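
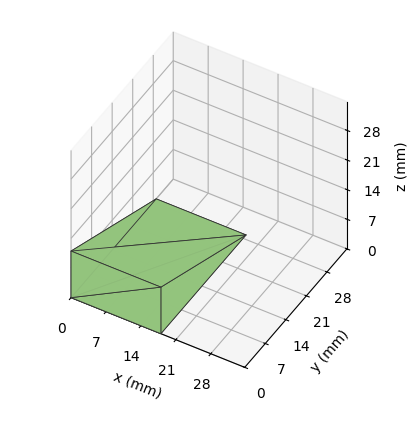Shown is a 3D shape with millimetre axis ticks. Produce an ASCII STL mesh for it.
Reading the render: the shape is a wedge (ramp): 18 × 29 mm base, rising to 11 mm along the y=0 edge and sloping linearly to z=0 at y=29 (dimensions read to the nearest mm from the axis ticks). For the STL, each face is triangulated and given an outward normal.

solid part
  facet normal 0.0000 0.0000 -1.0000
    outer loop
      vertex 18.000 29.000 0.000
      vertex 18.000 0.000 0.000
      vertex 0.000 0.000 0.000
    endloop
  endfacet
  facet normal 0.0000 0.0000 -1.0000
    outer loop
      vertex 0.000 29.000 0.000
      vertex 18.000 29.000 0.000
      vertex 0.000 0.000 0.000
    endloop
  endfacet
  facet normal 0.0000 -1.0000 0.0000
    outer loop
      vertex 0.000 0.000 0.000
      vertex 18.000 0.000 0.000
      vertex 18.000 0.000 11.000
    endloop
  endfacet
  facet normal 0.0000 -1.0000 0.0000
    outer loop
      vertex 0.000 0.000 0.000
      vertex 18.000 0.000 11.000
      vertex 0.000 0.000 11.000
    endloop
  endfacet
  facet normal 0.0000 0.3547 0.9350
    outer loop
      vertex 0.000 0.000 11.000
      vertex 18.000 0.000 11.000
      vertex 18.000 29.000 0.000
    endloop
  endfacet
  facet normal 0.0000 0.3547 0.9350
    outer loop
      vertex 0.000 0.000 11.000
      vertex 18.000 29.000 0.000
      vertex 0.000 29.000 0.000
    endloop
  endfacet
  facet normal -1.0000 0.0000 0.0000
    outer loop
      vertex 0.000 0.000 11.000
      vertex 0.000 29.000 0.000
      vertex 0.000 0.000 0.000
    endloop
  endfacet
  facet normal 1.0000 0.0000 0.0000
    outer loop
      vertex 18.000 0.000 0.000
      vertex 18.000 29.000 0.000
      vertex 18.000 0.000 11.000
    endloop
  endfacet
endsolid part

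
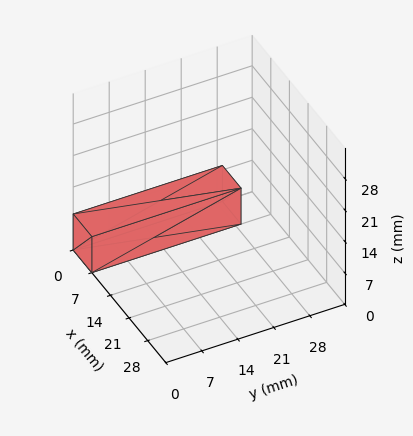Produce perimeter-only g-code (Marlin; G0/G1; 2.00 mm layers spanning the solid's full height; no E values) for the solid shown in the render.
Reading the render: the shape is a rectangular box, roughly 7 × 29 mm footprint and 8 mm tall (dimensions read to the nearest mm from the axis ticks). For the g-code, the solid's height is divided into equal slices at the stated Δz and each level perimeter traced with G1 moves after a G0 lift.

; perimeter-only toolpath
G21 ; units = mm
G90 ; absolute positioning
G28 ; home
; layer 1
G0 Z2.00
G0 X0.00 Y0.00
G1 X7.00 Y0.00
G1 X7.00 Y29.00
G1 X0.00 Y29.00
G1 X0.00 Y0.00
; layer 2
G0 Z4.00
G0 X0.00 Y0.00
G1 X7.00 Y0.00
G1 X7.00 Y29.00
G1 X0.00 Y29.00
G1 X0.00 Y0.00
; layer 3
G0 Z6.00
G0 X0.00 Y0.00
G1 X7.00 Y0.00
G1 X7.00 Y29.00
G1 X0.00 Y29.00
G1 X0.00 Y0.00
; layer 4
G0 Z8.00
G0 X0.00 Y0.00
G1 X7.00 Y0.00
G1 X7.00 Y29.00
G1 X0.00 Y29.00
G1 X0.00 Y0.00
M2 ; end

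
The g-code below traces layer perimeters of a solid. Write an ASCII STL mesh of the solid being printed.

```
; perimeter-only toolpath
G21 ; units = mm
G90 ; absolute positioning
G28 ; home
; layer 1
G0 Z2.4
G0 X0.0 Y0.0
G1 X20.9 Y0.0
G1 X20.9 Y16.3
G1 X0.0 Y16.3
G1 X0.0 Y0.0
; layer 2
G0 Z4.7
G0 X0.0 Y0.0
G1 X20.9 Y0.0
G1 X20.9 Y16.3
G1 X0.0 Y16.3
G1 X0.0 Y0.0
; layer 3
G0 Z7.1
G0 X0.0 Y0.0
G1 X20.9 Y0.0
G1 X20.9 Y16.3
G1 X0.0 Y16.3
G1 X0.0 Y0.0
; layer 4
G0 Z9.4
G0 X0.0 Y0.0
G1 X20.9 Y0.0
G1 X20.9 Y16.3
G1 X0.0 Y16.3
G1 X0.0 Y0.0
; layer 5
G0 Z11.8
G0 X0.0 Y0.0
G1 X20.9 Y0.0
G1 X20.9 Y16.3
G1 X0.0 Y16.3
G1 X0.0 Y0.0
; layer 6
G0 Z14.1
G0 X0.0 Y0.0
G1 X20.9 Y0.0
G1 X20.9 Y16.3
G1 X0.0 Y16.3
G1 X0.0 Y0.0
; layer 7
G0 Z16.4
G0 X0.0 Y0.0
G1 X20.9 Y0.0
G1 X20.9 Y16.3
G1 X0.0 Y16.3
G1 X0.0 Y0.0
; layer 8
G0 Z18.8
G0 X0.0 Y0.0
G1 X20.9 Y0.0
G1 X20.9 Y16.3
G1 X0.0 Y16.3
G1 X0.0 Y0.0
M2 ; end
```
solid part
  facet normal 0.0000 0.0000 -1.0000
    outer loop
      vertex 20.9 16.3 0.0
      vertex 20.9 0.0 0.0
      vertex 0.0 0.0 0.0
    endloop
  endfacet
  facet normal 0.0000 0.0000 -1.0000
    outer loop
      vertex 0.0 16.3 0.0
      vertex 20.9 16.3 0.0
      vertex 0.0 0.0 0.0
    endloop
  endfacet
  facet normal 0.0000 0.0000 1.0000
    outer loop
      vertex 0.0 0.0 18.8
      vertex 20.9 0.0 18.8
      vertex 20.9 16.3 18.8
    endloop
  endfacet
  facet normal 0.0000 0.0000 1.0000
    outer loop
      vertex 0.0 0.0 18.8
      vertex 20.9 16.3 18.8
      vertex 0.0 16.3 18.8
    endloop
  endfacet
  facet normal 0.0000 -1.0000 0.0000
    outer loop
      vertex 0.0 0.0 0.0
      vertex 20.9 0.0 0.0
      vertex 20.9 0.0 18.8
    endloop
  endfacet
  facet normal 0.0000 -1.0000 0.0000
    outer loop
      vertex 0.0 0.0 0.0
      vertex 20.9 0.0 18.8
      vertex 0.0 0.0 18.8
    endloop
  endfacet
  facet normal 0.0000 1.0000 0.0000
    outer loop
      vertex 20.9 16.3 18.8
      vertex 20.9 16.3 0.0
      vertex 0.0 16.3 0.0
    endloop
  endfacet
  facet normal 0.0000 1.0000 0.0000
    outer loop
      vertex 0.0 16.3 18.8
      vertex 20.9 16.3 18.8
      vertex 0.0 16.3 0.0
    endloop
  endfacet
  facet normal -1.0000 0.0000 0.0000
    outer loop
      vertex 0.0 16.3 18.8
      vertex 0.0 16.3 0.0
      vertex 0.0 0.0 0.0
    endloop
  endfacet
  facet normal -1.0000 0.0000 0.0000
    outer loop
      vertex 0.0 0.0 18.8
      vertex 0.0 16.3 18.8
      vertex 0.0 0.0 0.0
    endloop
  endfacet
  facet normal 1.0000 0.0000 0.0000
    outer loop
      vertex 20.9 0.0 0.0
      vertex 20.9 16.3 0.0
      vertex 20.9 16.3 18.8
    endloop
  endfacet
  facet normal 1.0000 0.0000 0.0000
    outer loop
      vertex 20.9 0.0 0.0
      vertex 20.9 16.3 18.8
      vertex 20.9 0.0 18.8
    endloop
  endfacet
endsolid part

The G0 Z moves step by Δz≈2.4 mm. Every layer's G1 loop is the same polygon, so the solid is a straight extrusion of it from z=0 to z≈18.8. Closing with flat bottom and top caps and triangulating gives 12 facets — a rectangular box, roughly 20.9 × 16.3 mm footprint and 18.8 mm tall.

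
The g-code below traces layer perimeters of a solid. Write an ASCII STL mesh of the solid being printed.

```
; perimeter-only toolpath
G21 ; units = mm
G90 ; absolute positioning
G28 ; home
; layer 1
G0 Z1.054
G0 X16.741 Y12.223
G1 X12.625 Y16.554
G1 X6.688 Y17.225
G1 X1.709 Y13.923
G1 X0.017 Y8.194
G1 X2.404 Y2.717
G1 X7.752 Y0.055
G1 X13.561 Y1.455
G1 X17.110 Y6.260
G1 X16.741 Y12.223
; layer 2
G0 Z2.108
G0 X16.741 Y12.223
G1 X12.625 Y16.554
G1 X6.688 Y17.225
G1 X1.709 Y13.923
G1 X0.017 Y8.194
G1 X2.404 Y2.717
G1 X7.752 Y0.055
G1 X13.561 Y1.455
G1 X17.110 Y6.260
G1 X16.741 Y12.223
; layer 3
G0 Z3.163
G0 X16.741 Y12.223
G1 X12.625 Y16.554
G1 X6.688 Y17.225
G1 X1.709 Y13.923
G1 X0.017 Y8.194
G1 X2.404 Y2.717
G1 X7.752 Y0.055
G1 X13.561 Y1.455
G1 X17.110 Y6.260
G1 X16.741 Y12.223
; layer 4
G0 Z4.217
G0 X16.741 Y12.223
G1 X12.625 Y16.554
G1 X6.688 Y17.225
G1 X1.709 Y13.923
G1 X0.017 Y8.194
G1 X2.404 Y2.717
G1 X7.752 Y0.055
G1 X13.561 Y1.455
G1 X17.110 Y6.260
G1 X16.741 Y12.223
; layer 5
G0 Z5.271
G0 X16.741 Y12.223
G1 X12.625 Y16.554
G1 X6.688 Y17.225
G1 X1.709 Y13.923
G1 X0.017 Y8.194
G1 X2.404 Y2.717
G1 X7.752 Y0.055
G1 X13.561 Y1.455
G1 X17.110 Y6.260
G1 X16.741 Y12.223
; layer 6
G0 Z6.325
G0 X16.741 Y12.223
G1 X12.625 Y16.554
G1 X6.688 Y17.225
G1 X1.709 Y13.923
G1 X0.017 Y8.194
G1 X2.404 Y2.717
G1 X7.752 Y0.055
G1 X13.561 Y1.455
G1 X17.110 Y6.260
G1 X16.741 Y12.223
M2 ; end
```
solid part
  facet normal 0.0000 0.0000 -1.0000
    outer loop
      vertex 6.688 17.225 0.000
      vertex 12.625 16.554 0.000
      vertex 16.741 12.223 0.000
    endloop
  endfacet
  facet normal 0.0000 0.0000 -1.0000
    outer loop
      vertex 1.709 13.923 0.000
      vertex 6.688 17.225 0.000
      vertex 16.741 12.223 0.000
    endloop
  endfacet
  facet normal 0.0000 0.0000 -1.0000
    outer loop
      vertex 0.017 8.194 0.000
      vertex 1.709 13.923 0.000
      vertex 16.741 12.223 0.000
    endloop
  endfacet
  facet normal 0.0000 0.0000 -1.0000
    outer loop
      vertex 2.404 2.717 0.000
      vertex 0.017 8.194 0.000
      vertex 16.741 12.223 0.000
    endloop
  endfacet
  facet normal 0.0000 0.0000 -1.0000
    outer loop
      vertex 7.752 0.055 0.000
      vertex 2.404 2.717 0.000
      vertex 16.741 12.223 0.000
    endloop
  endfacet
  facet normal 0.0000 0.0000 -1.0000
    outer loop
      vertex 13.561 1.455 0.000
      vertex 7.752 0.055 0.000
      vertex 16.741 12.223 0.000
    endloop
  endfacet
  facet normal 0.0000 0.0000 -1.0000
    outer loop
      vertex 17.110 6.260 0.000
      vertex 13.561 1.455 0.000
      vertex 16.741 12.223 0.000
    endloop
  endfacet
  facet normal 0.0000 0.0000 1.0000
    outer loop
      vertex 16.741 12.223 6.325
      vertex 12.625 16.554 6.325
      vertex 6.688 17.225 6.325
    endloop
  endfacet
  facet normal 0.0000 0.0000 1.0000
    outer loop
      vertex 16.741 12.223 6.325
      vertex 6.688 17.225 6.325
      vertex 1.709 13.923 6.325
    endloop
  endfacet
  facet normal 0.0000 0.0000 1.0000
    outer loop
      vertex 16.741 12.223 6.325
      vertex 1.709 13.923 6.325
      vertex 0.017 8.194 6.325
    endloop
  endfacet
  facet normal 0.0000 0.0000 1.0000
    outer loop
      vertex 16.741 12.223 6.325
      vertex 0.017 8.194 6.325
      vertex 2.404 2.717 6.325
    endloop
  endfacet
  facet normal 0.0000 0.0000 1.0000
    outer loop
      vertex 16.741 12.223 6.325
      vertex 2.404 2.717 6.325
      vertex 7.752 0.055 6.325
    endloop
  endfacet
  facet normal 0.0000 0.0000 1.0000
    outer loop
      vertex 16.741 12.223 6.325
      vertex 7.752 0.055 6.325
      vertex 13.561 1.455 6.325
    endloop
  endfacet
  facet normal 0.0000 0.0000 1.0000
    outer loop
      vertex 16.741 12.223 6.325
      vertex 13.561 1.455 6.325
      vertex 17.110 6.260 6.325
    endloop
  endfacet
  facet normal 0.7249 0.6889 0.0000
    outer loop
      vertex 16.741 12.223 0.000
      vertex 12.625 16.554 0.000
      vertex 12.625 16.554 6.325
    endloop
  endfacet
  facet normal 0.7249 0.6889 0.0000
    outer loop
      vertex 16.741 12.223 0.000
      vertex 12.625 16.554 6.325
      vertex 16.741 12.223 6.325
    endloop
  endfacet
  facet normal 0.1123 0.9937 0.0000
    outer loop
      vertex 12.625 16.554 0.000
      vertex 6.688 17.225 0.000
      vertex 6.688 17.225 6.325
    endloop
  endfacet
  facet normal 0.1123 0.9937 0.0000
    outer loop
      vertex 12.625 16.554 0.000
      vertex 6.688 17.225 6.325
      vertex 12.625 16.554 6.325
    endloop
  endfacet
  facet normal -0.5527 0.8334 0.0000
    outer loop
      vertex 6.688 17.225 0.000
      vertex 1.709 13.923 0.000
      vertex 1.709 13.923 6.325
    endloop
  endfacet
  facet normal -0.5527 0.8334 0.0000
    outer loop
      vertex 6.688 17.225 0.000
      vertex 1.709 13.923 6.325
      vertex 6.688 17.225 6.325
    endloop
  endfacet
  facet normal -0.9590 0.2832 0.0000
    outer loop
      vertex 1.709 13.923 0.000
      vertex 0.017 8.194 0.000
      vertex 0.017 8.194 6.325
    endloop
  endfacet
  facet normal -0.9590 0.2832 0.0000
    outer loop
      vertex 1.709 13.923 0.000
      vertex 0.017 8.194 6.325
      vertex 1.709 13.923 6.325
    endloop
  endfacet
  facet normal -0.9167 -0.3995 0.0000
    outer loop
      vertex 0.017 8.194 0.000
      vertex 2.404 2.717 0.000
      vertex 2.404 2.717 6.325
    endloop
  endfacet
  facet normal -0.9167 -0.3995 0.0000
    outer loop
      vertex 0.017 8.194 0.000
      vertex 2.404 2.717 6.325
      vertex 0.017 8.194 6.325
    endloop
  endfacet
  facet normal -0.4456 -0.8952 0.0000
    outer loop
      vertex 2.404 2.717 0.000
      vertex 7.752 0.055 0.000
      vertex 7.752 0.055 6.325
    endloop
  endfacet
  facet normal -0.4456 -0.8952 0.0000
    outer loop
      vertex 2.404 2.717 0.000
      vertex 7.752 0.055 6.325
      vertex 2.404 2.717 6.325
    endloop
  endfacet
  facet normal 0.2343 -0.9722 0.0000
    outer loop
      vertex 7.752 0.055 0.000
      vertex 13.561 1.455 0.000
      vertex 13.561 1.455 6.325
    endloop
  endfacet
  facet normal 0.2343 -0.9722 0.0000
    outer loop
      vertex 7.752 0.055 0.000
      vertex 13.561 1.455 6.325
      vertex 7.752 0.055 6.325
    endloop
  endfacet
  facet normal 0.8044 -0.5941 0.0000
    outer loop
      vertex 13.561 1.455 0.000
      vertex 17.110 6.260 0.000
      vertex 17.110 6.260 6.325
    endloop
  endfacet
  facet normal 0.8044 -0.5941 0.0000
    outer loop
      vertex 13.561 1.455 0.000
      vertex 17.110 6.260 6.325
      vertex 13.561 1.455 6.325
    endloop
  endfacet
  facet normal 0.9981 0.0618 0.0000
    outer loop
      vertex 17.110 6.260 0.000
      vertex 16.741 12.223 0.000
      vertex 16.741 12.223 6.325
    endloop
  endfacet
  facet normal 0.9981 0.0618 0.0000
    outer loop
      vertex 17.110 6.260 0.000
      vertex 16.741 12.223 6.325
      vertex 17.110 6.260 6.325
    endloop
  endfacet
endsolid part

The G0 Z moves step by Δz≈1.054 mm. Every layer's G1 loop is the same polygon, so the solid is a straight extrusion of it from z=0 to z≈6.33. Closing with flat bottom and top caps and triangulating gives 32 facets — a regular 9-sided prism (a cylinder approximated with 9 flat sides), circumscribed radius ≈ 8.73 mm, height ≈ 6.33 mm.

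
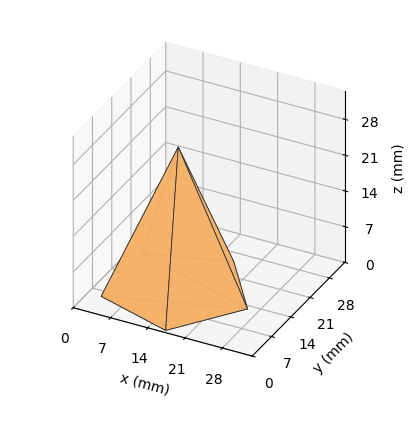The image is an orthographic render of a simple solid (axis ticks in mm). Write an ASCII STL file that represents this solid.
Reading the render: the shape is a regular 5-sided pyramid, base circumscribed radius ≈ 13 mm, apex at z ≈ 28 mm (dimensions read to the nearest mm from the axis ticks). For the STL, each face is triangulated and given an outward normal.

solid part
  facet normal 0.0000 0.0000 -1.0000
    outer loop
      vertex 2.48 20.64 0.00
      vertex 17.02 25.36 0.00
      vertex 26.00 13.00 0.00
    endloop
  endfacet
  facet normal 0.0000 0.0000 -1.0000
    outer loop
      vertex 2.48 5.36 0.00
      vertex 2.48 20.64 0.00
      vertex 26.00 13.00 0.00
    endloop
  endfacet
  facet normal 0.0000 0.0000 -1.0000
    outer loop
      vertex 17.02 0.64 0.00
      vertex 2.48 5.36 0.00
      vertex 26.00 13.00 0.00
    endloop
  endfacet
  facet normal 0.7574 0.5502 0.3516
    outer loop
      vertex 26.00 13.00 0.00
      vertex 17.02 25.36 0.00
      vertex 13.00 13.00 28.00
    endloop
  endfacet
  facet normal -0.2891 0.8904 0.3516
    outer loop
      vertex 17.02 25.36 0.00
      vertex 2.48 20.64 0.00
      vertex 13.00 13.00 28.00
    endloop
  endfacet
  facet normal -0.9361 0.0000 0.3517
    outer loop
      vertex 2.48 20.64 0.00
      vertex 2.48 5.36 0.00
      vertex 13.00 13.00 28.00
    endloop
  endfacet
  facet normal -0.2891 -0.8904 0.3516
    outer loop
      vertex 2.48 5.36 0.00
      vertex 17.02 0.64 0.00
      vertex 13.00 13.00 28.00
    endloop
  endfacet
  facet normal 0.7574 -0.5502 0.3516
    outer loop
      vertex 17.02 0.64 0.00
      vertex 26.00 13.00 0.00
      vertex 13.00 13.00 28.00
    endloop
  endfacet
endsolid part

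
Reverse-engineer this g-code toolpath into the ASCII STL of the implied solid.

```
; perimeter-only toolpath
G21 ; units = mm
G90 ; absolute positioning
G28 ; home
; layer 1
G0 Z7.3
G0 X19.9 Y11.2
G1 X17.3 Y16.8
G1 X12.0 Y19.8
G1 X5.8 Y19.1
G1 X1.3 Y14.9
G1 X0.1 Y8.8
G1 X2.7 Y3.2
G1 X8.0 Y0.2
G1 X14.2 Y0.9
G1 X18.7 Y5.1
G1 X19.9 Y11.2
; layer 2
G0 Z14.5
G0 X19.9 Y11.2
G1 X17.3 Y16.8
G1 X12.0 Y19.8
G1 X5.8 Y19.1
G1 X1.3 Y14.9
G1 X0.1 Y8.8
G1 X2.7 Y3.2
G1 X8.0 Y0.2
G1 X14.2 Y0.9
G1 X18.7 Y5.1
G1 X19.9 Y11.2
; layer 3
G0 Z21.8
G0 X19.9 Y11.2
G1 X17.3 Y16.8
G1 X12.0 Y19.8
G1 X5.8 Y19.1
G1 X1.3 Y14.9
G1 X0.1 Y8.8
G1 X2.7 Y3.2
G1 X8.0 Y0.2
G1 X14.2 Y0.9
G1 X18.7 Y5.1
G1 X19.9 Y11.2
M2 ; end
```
solid part
  facet normal 0.0000 0.0000 -1.0000
    outer loop
      vertex 12.0 19.8 0.0
      vertex 17.3 16.8 0.0
      vertex 19.9 11.2 0.0
    endloop
  endfacet
  facet normal 0.0000 0.0000 -1.0000
    outer loop
      vertex 5.8 19.1 0.0
      vertex 12.0 19.8 0.0
      vertex 19.9 11.2 0.0
    endloop
  endfacet
  facet normal 0.0000 0.0000 -1.0000
    outer loop
      vertex 1.3 14.9 0.0
      vertex 5.8 19.1 0.0
      vertex 19.9 11.2 0.0
    endloop
  endfacet
  facet normal 0.0000 0.0000 -1.0000
    outer loop
      vertex 0.1 8.8 0.0
      vertex 1.3 14.9 0.0
      vertex 19.9 11.2 0.0
    endloop
  endfacet
  facet normal 0.0000 0.0000 -1.0000
    outer loop
      vertex 2.7 3.2 0.0
      vertex 0.1 8.8 0.0
      vertex 19.9 11.2 0.0
    endloop
  endfacet
  facet normal 0.0000 0.0000 -1.0000
    outer loop
      vertex 8.0 0.2 0.0
      vertex 2.7 3.2 0.0
      vertex 19.9 11.2 0.0
    endloop
  endfacet
  facet normal 0.0000 0.0000 -1.0000
    outer loop
      vertex 14.2 0.9 0.0
      vertex 8.0 0.2 0.0
      vertex 19.9 11.2 0.0
    endloop
  endfacet
  facet normal 0.0000 0.0000 -1.0000
    outer loop
      vertex 18.7 5.1 0.0
      vertex 14.2 0.9 0.0
      vertex 19.9 11.2 0.0
    endloop
  endfacet
  facet normal 0.0000 0.0000 1.0000
    outer loop
      vertex 19.9 11.2 21.8
      vertex 17.3 16.8 21.8
      vertex 12.0 19.8 21.8
    endloop
  endfacet
  facet normal 0.0000 0.0000 1.0000
    outer loop
      vertex 19.9 11.2 21.8
      vertex 12.0 19.8 21.8
      vertex 5.8 19.1 21.8
    endloop
  endfacet
  facet normal 0.0000 0.0000 1.0000
    outer loop
      vertex 19.9 11.2 21.8
      vertex 5.8 19.1 21.8
      vertex 1.3 14.9 21.8
    endloop
  endfacet
  facet normal 0.0000 0.0000 1.0000
    outer loop
      vertex 19.9 11.2 21.8
      vertex 1.3 14.9 21.8
      vertex 0.1 8.8 21.8
    endloop
  endfacet
  facet normal 0.0000 0.0000 1.0000
    outer loop
      vertex 19.9 11.2 21.8
      vertex 0.1 8.8 21.8
      vertex 2.7 3.2 21.8
    endloop
  endfacet
  facet normal 0.0000 0.0000 1.0000
    outer loop
      vertex 19.9 11.2 21.8
      vertex 2.7 3.2 21.8
      vertex 8.0 0.2 21.8
    endloop
  endfacet
  facet normal 0.0000 0.0000 1.0000
    outer loop
      vertex 19.9 11.2 21.8
      vertex 8.0 0.2 21.8
      vertex 14.2 0.9 21.8
    endloop
  endfacet
  facet normal 0.0000 0.0000 1.0000
    outer loop
      vertex 19.9 11.2 21.8
      vertex 14.2 0.9 21.8
      vertex 18.7 5.1 21.8
    endloop
  endfacet
  facet normal 0.9070 0.4211 0.0000
    outer loop
      vertex 19.9 11.2 0.0
      vertex 17.3 16.8 0.0
      vertex 17.3 16.8 21.8
    endloop
  endfacet
  facet normal 0.9070 0.4211 0.0000
    outer loop
      vertex 19.9 11.2 0.0
      vertex 17.3 16.8 21.8
      vertex 19.9 11.2 21.8
    endloop
  endfacet
  facet normal 0.4926 0.8703 0.0000
    outer loop
      vertex 17.3 16.8 0.0
      vertex 12.0 19.8 0.0
      vertex 12.0 19.8 21.8
    endloop
  endfacet
  facet normal 0.4926 0.8703 0.0000
    outer loop
      vertex 17.3 16.8 0.0
      vertex 12.0 19.8 21.8
      vertex 17.3 16.8 21.8
    endloop
  endfacet
  facet normal -0.1122 0.9937 0.0000
    outer loop
      vertex 12.0 19.8 0.0
      vertex 5.8 19.1 0.0
      vertex 5.8 19.1 21.8
    endloop
  endfacet
  facet normal -0.1122 0.9937 0.0000
    outer loop
      vertex 12.0 19.8 0.0
      vertex 5.8 19.1 21.8
      vertex 12.0 19.8 21.8
    endloop
  endfacet
  facet normal -0.6823 0.7311 0.0000
    outer loop
      vertex 5.8 19.1 0.0
      vertex 1.3 14.9 0.0
      vertex 1.3 14.9 21.8
    endloop
  endfacet
  facet normal -0.6823 0.7311 0.0000
    outer loop
      vertex 5.8 19.1 0.0
      vertex 1.3 14.9 21.8
      vertex 5.8 19.1 21.8
    endloop
  endfacet
  facet normal -0.9812 0.1930 0.0000
    outer loop
      vertex 1.3 14.9 0.0
      vertex 0.1 8.8 0.0
      vertex 0.1 8.8 21.8
    endloop
  endfacet
  facet normal -0.9812 0.1930 0.0000
    outer loop
      vertex 1.3 14.9 0.0
      vertex 0.1 8.8 21.8
      vertex 1.3 14.9 21.8
    endloop
  endfacet
  facet normal -0.9070 -0.4211 0.0000
    outer loop
      vertex 0.1 8.8 0.0
      vertex 2.7 3.2 0.0
      vertex 2.7 3.2 21.8
    endloop
  endfacet
  facet normal -0.9070 -0.4211 0.0000
    outer loop
      vertex 0.1 8.8 0.0
      vertex 2.7 3.2 21.8
      vertex 0.1 8.8 21.8
    endloop
  endfacet
  facet normal -0.4926 -0.8703 0.0000
    outer loop
      vertex 2.7 3.2 0.0
      vertex 8.0 0.2 0.0
      vertex 8.0 0.2 21.8
    endloop
  endfacet
  facet normal -0.4926 -0.8703 0.0000
    outer loop
      vertex 2.7 3.2 0.0
      vertex 8.0 0.2 21.8
      vertex 2.7 3.2 21.8
    endloop
  endfacet
  facet normal 0.1122 -0.9937 0.0000
    outer loop
      vertex 8.0 0.2 0.0
      vertex 14.2 0.9 0.0
      vertex 14.2 0.9 21.8
    endloop
  endfacet
  facet normal 0.1122 -0.9937 0.0000
    outer loop
      vertex 8.0 0.2 0.0
      vertex 14.2 0.9 21.8
      vertex 8.0 0.2 21.8
    endloop
  endfacet
  facet normal 0.6823 -0.7311 0.0000
    outer loop
      vertex 14.2 0.9 0.0
      vertex 18.7 5.1 0.0
      vertex 18.7 5.1 21.8
    endloop
  endfacet
  facet normal 0.6823 -0.7311 0.0000
    outer loop
      vertex 14.2 0.9 0.0
      vertex 18.7 5.1 21.8
      vertex 14.2 0.9 21.8
    endloop
  endfacet
  facet normal 0.9812 -0.1930 0.0000
    outer loop
      vertex 18.7 5.1 0.0
      vertex 19.9 11.2 0.0
      vertex 19.9 11.2 21.8
    endloop
  endfacet
  facet normal 0.9812 -0.1930 0.0000
    outer loop
      vertex 18.7 5.1 0.0
      vertex 19.9 11.2 21.8
      vertex 18.7 5.1 21.8
    endloop
  endfacet
endsolid part

The G0 Z moves step by Δz≈7.3 mm. Every layer's G1 loop is the same polygon, so the solid is a straight extrusion of it from z=0 to z≈21.8. Closing with flat bottom and top caps and triangulating gives 36 facets — a regular 10-sided prism (a cylinder approximated with 10 flat sides), circumscribed radius ≈ 10 mm, height ≈ 21.8 mm.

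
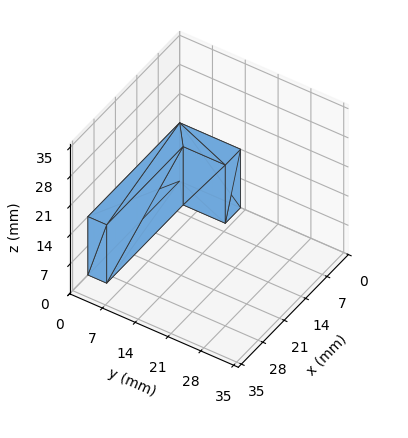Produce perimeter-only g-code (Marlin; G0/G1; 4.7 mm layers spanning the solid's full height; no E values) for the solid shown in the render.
Reading the render: the shape is an L-shaped prism: outer 30 × 13 mm, arm thicknesses ≈ 4 mm (horizontal) and 5 mm (vertical), extruded 14 mm in z (dimensions read to the nearest mm from the axis ticks). For the g-code, the solid's height is divided into equal slices at the stated Δz and each level perimeter traced with G1 moves after a G0 lift.

; perimeter-only toolpath
G21 ; units = mm
G90 ; absolute positioning
G28 ; home
; layer 1
G0 Z4.7
G0 X0.0 Y0.0
G1 X30.0 Y0.0
G1 X30.0 Y4.0
G1 X5.0 Y4.0
G1 X5.0 Y13.0
G1 X0.0 Y13.0
G1 X0.0 Y0.0
; layer 2
G0 Z9.3
G0 X0.0 Y0.0
G1 X30.0 Y0.0
G1 X30.0 Y4.0
G1 X5.0 Y4.0
G1 X5.0 Y13.0
G1 X0.0 Y13.0
G1 X0.0 Y0.0
; layer 3
G0 Z14.0
G0 X0.0 Y0.0
G1 X30.0 Y0.0
G1 X30.0 Y4.0
G1 X5.0 Y4.0
G1 X5.0 Y13.0
G1 X0.0 Y13.0
G1 X0.0 Y0.0
M2 ; end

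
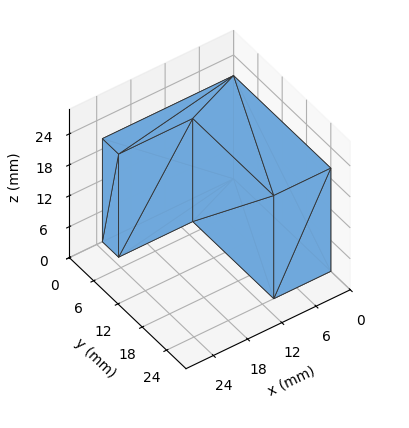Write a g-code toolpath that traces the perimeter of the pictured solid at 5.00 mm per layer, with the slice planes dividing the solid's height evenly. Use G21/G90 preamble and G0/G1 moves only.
Reading the render: the shape is an L-shaped prism: outer 23 × 24 mm, arm thicknesses ≈ 4 mm (horizontal) and 10 mm (vertical), extruded 20 mm in z (dimensions read to the nearest mm from the axis ticks). For the g-code, the solid's height is divided into equal slices at the stated Δz and each level perimeter traced with G1 moves after a G0 lift.

; perimeter-only toolpath
G21 ; units = mm
G90 ; absolute positioning
G28 ; home
; layer 1
G0 Z5.00
G0 X0.00 Y0.00
G1 X23.00 Y0.00
G1 X23.00 Y4.00
G1 X10.00 Y4.00
G1 X10.00 Y24.00
G1 X0.00 Y24.00
G1 X0.00 Y0.00
; layer 2
G0 Z10.00
G0 X0.00 Y0.00
G1 X23.00 Y0.00
G1 X23.00 Y4.00
G1 X10.00 Y4.00
G1 X10.00 Y24.00
G1 X0.00 Y24.00
G1 X0.00 Y0.00
; layer 3
G0 Z15.00
G0 X0.00 Y0.00
G1 X23.00 Y0.00
G1 X23.00 Y4.00
G1 X10.00 Y4.00
G1 X10.00 Y24.00
G1 X0.00 Y24.00
G1 X0.00 Y0.00
; layer 4
G0 Z20.00
G0 X0.00 Y0.00
G1 X23.00 Y0.00
G1 X23.00 Y4.00
G1 X10.00 Y4.00
G1 X10.00 Y24.00
G1 X0.00 Y24.00
G1 X0.00 Y0.00
M2 ; end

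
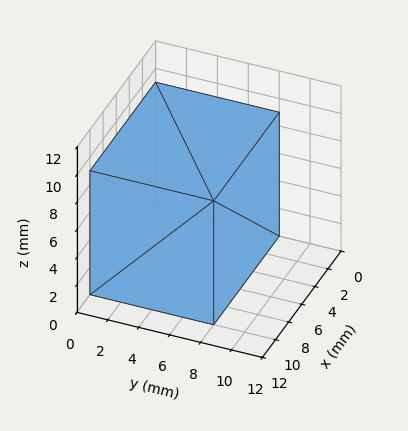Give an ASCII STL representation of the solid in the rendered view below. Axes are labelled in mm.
Reading the render: the shape is a rectangular box, roughly 10 × 8 mm footprint and 9 mm tall (dimensions read to the nearest mm from the axis ticks). For the STL, each face is triangulated and given an outward normal.

solid part
  facet normal 0.0000 0.0000 -1.0000
    outer loop
      vertex 10.0 8.0 0.0
      vertex 10.0 0.0 0.0
      vertex 0.0 0.0 0.0
    endloop
  endfacet
  facet normal 0.0000 0.0000 -1.0000
    outer loop
      vertex 0.0 8.0 0.0
      vertex 10.0 8.0 0.0
      vertex 0.0 0.0 0.0
    endloop
  endfacet
  facet normal 0.0000 0.0000 1.0000
    outer loop
      vertex 0.0 0.0 9.0
      vertex 10.0 0.0 9.0
      vertex 10.0 8.0 9.0
    endloop
  endfacet
  facet normal 0.0000 0.0000 1.0000
    outer loop
      vertex 0.0 0.0 9.0
      vertex 10.0 8.0 9.0
      vertex 0.0 8.0 9.0
    endloop
  endfacet
  facet normal 0.0000 -1.0000 0.0000
    outer loop
      vertex 0.0 0.0 0.0
      vertex 10.0 0.0 0.0
      vertex 10.0 0.0 9.0
    endloop
  endfacet
  facet normal 0.0000 -1.0000 0.0000
    outer loop
      vertex 0.0 0.0 0.0
      vertex 10.0 0.0 9.0
      vertex 0.0 0.0 9.0
    endloop
  endfacet
  facet normal 0.0000 1.0000 0.0000
    outer loop
      vertex 10.0 8.0 9.0
      vertex 10.0 8.0 0.0
      vertex 0.0 8.0 0.0
    endloop
  endfacet
  facet normal 0.0000 1.0000 0.0000
    outer loop
      vertex 0.0 8.0 9.0
      vertex 10.0 8.0 9.0
      vertex 0.0 8.0 0.0
    endloop
  endfacet
  facet normal -1.0000 0.0000 0.0000
    outer loop
      vertex 0.0 8.0 9.0
      vertex 0.0 8.0 0.0
      vertex 0.0 0.0 0.0
    endloop
  endfacet
  facet normal -1.0000 0.0000 0.0000
    outer loop
      vertex 0.0 0.0 9.0
      vertex 0.0 8.0 9.0
      vertex 0.0 0.0 0.0
    endloop
  endfacet
  facet normal 1.0000 0.0000 0.0000
    outer loop
      vertex 10.0 0.0 0.0
      vertex 10.0 8.0 0.0
      vertex 10.0 8.0 9.0
    endloop
  endfacet
  facet normal 1.0000 0.0000 0.0000
    outer loop
      vertex 10.0 0.0 0.0
      vertex 10.0 8.0 9.0
      vertex 10.0 0.0 9.0
    endloop
  endfacet
endsolid part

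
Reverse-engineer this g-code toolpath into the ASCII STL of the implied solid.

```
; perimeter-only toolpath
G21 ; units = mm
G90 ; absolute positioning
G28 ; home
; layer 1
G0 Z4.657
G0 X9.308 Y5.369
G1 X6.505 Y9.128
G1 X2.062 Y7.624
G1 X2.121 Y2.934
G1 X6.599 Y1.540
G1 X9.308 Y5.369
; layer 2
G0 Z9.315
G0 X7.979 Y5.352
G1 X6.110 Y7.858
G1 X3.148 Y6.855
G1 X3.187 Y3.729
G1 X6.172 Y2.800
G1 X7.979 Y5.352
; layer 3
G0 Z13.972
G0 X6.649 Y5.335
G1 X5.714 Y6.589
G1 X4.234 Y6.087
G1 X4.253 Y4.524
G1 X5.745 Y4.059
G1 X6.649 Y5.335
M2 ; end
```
solid part
  facet normal 0.0000 0.0000 -1.0000
    outer loop
      vertex 0.977 8.392 0.000
      vertex 6.900 10.398 0.000
      vertex 10.638 5.385 0.000
    endloop
  endfacet
  facet normal 0.0000 0.0000 -1.0000
    outer loop
      vertex 1.055 2.139 0.000
      vertex 0.977 8.392 0.000
      vertex 10.638 5.385 0.000
    endloop
  endfacet
  facet normal 0.0000 0.0000 -1.0000
    outer loop
      vertex 7.025 0.281 0.000
      vertex 1.055 2.139 0.000
      vertex 10.638 5.385 0.000
    endloop
  endfacet
  facet normal 0.7811 0.5824 0.2251
    outer loop
      vertex 10.638 5.385 0.000
      vertex 6.900 10.398 0.000
      vertex 5.319 5.319 18.629
    endloop
  endfacet
  facet normal -0.3126 0.9228 0.2251
    outer loop
      vertex 6.900 10.398 0.000
      vertex 0.977 8.392 0.000
      vertex 5.319 5.319 18.629
    endloop
  endfacet
  facet normal -0.9743 -0.0122 0.2251
    outer loop
      vertex 0.977 8.392 0.000
      vertex 1.055 2.139 0.000
      vertex 5.319 5.319 18.629
    endloop
  endfacet
  facet normal -0.2895 -0.9303 0.2251
    outer loop
      vertex 1.055 2.139 0.000
      vertex 7.025 0.281 0.000
      vertex 5.319 5.319 18.629
    endloop
  endfacet
  facet normal 0.7953 -0.5629 0.2251
    outer loop
      vertex 7.025 0.281 0.000
      vertex 10.638 5.385 0.000
      vertex 5.319 5.319 18.629
    endloop
  endfacet
endsolid part

The G0 Z moves step by Δz≈4.657 mm. The G1 loops shrink linearly with z, so the solid tapers from its base footprint up to z≈18.6. Closing with a flat bottom cap and the tapered top and triangulating gives 8 facets — a regular 5-sided pyramid, base circumscribed radius ≈ 5.32 mm, apex at z ≈ 18.6 mm.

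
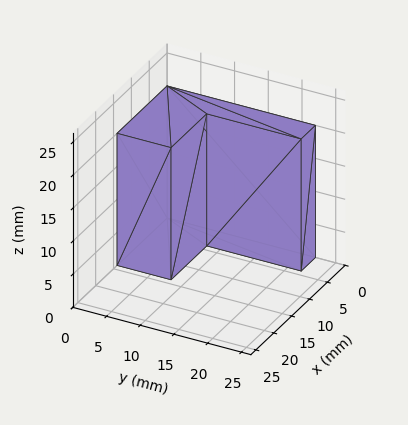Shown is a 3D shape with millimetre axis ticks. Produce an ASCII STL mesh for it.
Reading the render: the shape is an L-shaped prism: outer 14 × 22 mm, arm thicknesses ≈ 8 mm (horizontal) and 4 mm (vertical), extruded 20 mm in z (dimensions read to the nearest mm from the axis ticks). For the STL, each face is triangulated and given an outward normal.

solid part
  facet normal 0.0000 0.0000 -1.0000
    outer loop
      vertex 14.00 8.00 0.00
      vertex 14.00 0.00 0.00
      vertex 0.00 0.00 0.00
    endloop
  endfacet
  facet normal 0.0000 0.0000 -1.0000
    outer loop
      vertex 4.00 8.00 0.00
      vertex 14.00 8.00 0.00
      vertex 0.00 0.00 0.00
    endloop
  endfacet
  facet normal 0.0000 0.0000 -1.0000
    outer loop
      vertex 4.00 22.00 0.00
      vertex 4.00 8.00 0.00
      vertex 0.00 0.00 0.00
    endloop
  endfacet
  facet normal 0.0000 0.0000 -1.0000
    outer loop
      vertex 0.00 22.00 0.00
      vertex 4.00 22.00 0.00
      vertex 0.00 0.00 0.00
    endloop
  endfacet
  facet normal 0.0000 0.0000 1.0000
    outer loop
      vertex 0.00 0.00 20.00
      vertex 14.00 0.00 20.00
      vertex 14.00 8.00 20.00
    endloop
  endfacet
  facet normal 0.0000 0.0000 1.0000
    outer loop
      vertex 0.00 0.00 20.00
      vertex 14.00 8.00 20.00
      vertex 4.00 8.00 20.00
    endloop
  endfacet
  facet normal 0.0000 0.0000 1.0000
    outer loop
      vertex 0.00 0.00 20.00
      vertex 4.00 8.00 20.00
      vertex 4.00 22.00 20.00
    endloop
  endfacet
  facet normal 0.0000 0.0000 1.0000
    outer loop
      vertex 0.00 0.00 20.00
      vertex 4.00 22.00 20.00
      vertex 0.00 22.00 20.00
    endloop
  endfacet
  facet normal 0.0000 -1.0000 0.0000
    outer loop
      vertex 0.00 0.00 0.00
      vertex 14.00 0.00 0.00
      vertex 14.00 0.00 20.00
    endloop
  endfacet
  facet normal 0.0000 -1.0000 0.0000
    outer loop
      vertex 0.00 0.00 0.00
      vertex 14.00 0.00 20.00
      vertex 0.00 0.00 20.00
    endloop
  endfacet
  facet normal 1.0000 0.0000 0.0000
    outer loop
      vertex 14.00 0.00 0.00
      vertex 14.00 8.00 0.00
      vertex 14.00 8.00 20.00
    endloop
  endfacet
  facet normal 1.0000 0.0000 0.0000
    outer loop
      vertex 14.00 0.00 0.00
      vertex 14.00 8.00 20.00
      vertex 14.00 0.00 20.00
    endloop
  endfacet
  facet normal 0.0000 1.0000 0.0000
    outer loop
      vertex 14.00 8.00 0.00
      vertex 4.00 8.00 0.00
      vertex 4.00 8.00 20.00
    endloop
  endfacet
  facet normal 0.0000 1.0000 0.0000
    outer loop
      vertex 14.00 8.00 0.00
      vertex 4.00 8.00 20.00
      vertex 14.00 8.00 20.00
    endloop
  endfacet
  facet normal 1.0000 0.0000 0.0000
    outer loop
      vertex 4.00 8.00 0.00
      vertex 4.00 22.00 0.00
      vertex 4.00 22.00 20.00
    endloop
  endfacet
  facet normal 1.0000 0.0000 0.0000
    outer loop
      vertex 4.00 8.00 0.00
      vertex 4.00 22.00 20.00
      vertex 4.00 8.00 20.00
    endloop
  endfacet
  facet normal 0.0000 1.0000 0.0000
    outer loop
      vertex 4.00 22.00 0.00
      vertex 0.00 22.00 0.00
      vertex 0.00 22.00 20.00
    endloop
  endfacet
  facet normal 0.0000 1.0000 0.0000
    outer loop
      vertex 4.00 22.00 0.00
      vertex 0.00 22.00 20.00
      vertex 4.00 22.00 20.00
    endloop
  endfacet
  facet normal -1.0000 0.0000 0.0000
    outer loop
      vertex 0.00 22.00 0.00
      vertex 0.00 0.00 0.00
      vertex 0.00 0.00 20.00
    endloop
  endfacet
  facet normal -1.0000 0.0000 0.0000
    outer loop
      vertex 0.00 22.00 0.00
      vertex 0.00 0.00 20.00
      vertex 0.00 22.00 20.00
    endloop
  endfacet
endsolid part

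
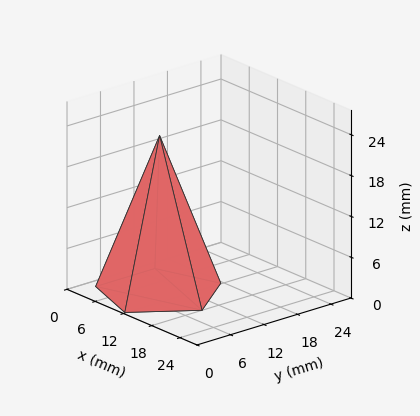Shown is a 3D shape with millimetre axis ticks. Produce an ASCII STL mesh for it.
Reading the render: the shape is a regular 5-sided pyramid, base circumscribed radius ≈ 9 mm, apex at z ≈ 23 mm (dimensions read to the nearest mm from the axis ticks). For the STL, each face is triangulated and given an outward normal.

solid part
  facet normal 0.0000 0.0000 -1.0000
    outer loop
      vertex 1.7 14.3 0.0
      vertex 11.8 17.6 0.0
      vertex 18.0 9.0 0.0
    endloop
  endfacet
  facet normal 0.0000 0.0000 -1.0000
    outer loop
      vertex 1.7 3.7 0.0
      vertex 1.7 14.3 0.0
      vertex 18.0 9.0 0.0
    endloop
  endfacet
  facet normal 0.0000 0.0000 -1.0000
    outer loop
      vertex 11.8 0.4 0.0
      vertex 1.7 3.7 0.0
      vertex 18.0 9.0 0.0
    endloop
  endfacet
  facet normal 0.7732 0.5574 0.3025
    outer loop
      vertex 18.0 9.0 0.0
      vertex 11.8 17.6 0.0
      vertex 9.0 9.0 23.0
    endloop
  endfacet
  facet normal -0.2960 0.9060 0.3027
    outer loop
      vertex 11.8 17.6 0.0
      vertex 1.7 14.3 0.0
      vertex 9.0 9.0 23.0
    endloop
  endfacet
  facet normal -0.9531 0.0000 0.3025
    outer loop
      vertex 1.7 14.3 0.0
      vertex 1.7 3.7 0.0
      vertex 9.0 9.0 23.0
    endloop
  endfacet
  facet normal -0.2960 -0.9060 0.3027
    outer loop
      vertex 1.7 3.7 0.0
      vertex 11.8 0.4 0.0
      vertex 9.0 9.0 23.0
    endloop
  endfacet
  facet normal 0.7732 -0.5574 0.3025
    outer loop
      vertex 11.8 0.4 0.0
      vertex 18.0 9.0 0.0
      vertex 9.0 9.0 23.0
    endloop
  endfacet
endsolid part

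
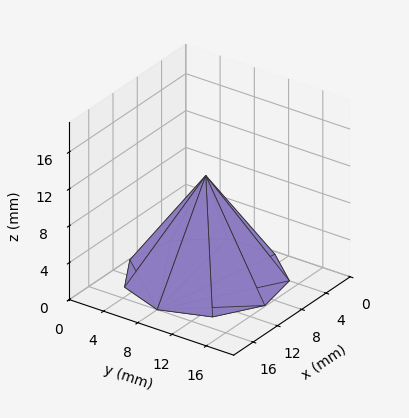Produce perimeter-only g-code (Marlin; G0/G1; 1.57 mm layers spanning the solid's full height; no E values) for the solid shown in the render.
Reading the render: the shape is a regular 9-sided pyramid, base circumscribed radius ≈ 8 mm, apex at z ≈ 11 mm (dimensions read to the nearest mm from the axis ticks). For the g-code, the solid's height is divided into equal slices at the stated Δz and each level perimeter traced with G1 moves after a G0 lift.

; perimeter-only toolpath
G21 ; units = mm
G90 ; absolute positioning
G28 ; home
; layer 1
G0 Z1.57
G0 X14.86 Y8.00
G1 X13.25 Y12.41
G1 X9.19 Y14.75
G1 X4.57 Y13.94
G1 X1.55 Y10.35
G1 X1.55 Y5.65
G1 X4.57 Y2.06
G1 X9.19 Y1.25
G1 X13.25 Y3.59
G1 X14.86 Y8.00
; layer 2
G0 Z3.14
G0 X13.71 Y8.00
G1 X12.38 Y11.67
G1 X8.99 Y13.63
G1 X5.14 Y12.95
G1 X2.63 Y9.96
G1 X2.63 Y6.04
G1 X5.14 Y3.05
G1 X8.99 Y2.37
G1 X12.38 Y4.33
G1 X13.71 Y8.00
; layer 3
G0 Z4.71
G0 X12.57 Y8.00
G1 X11.50 Y10.94
G1 X8.79 Y12.50
G1 X5.71 Y11.96
G1 X3.70 Y9.57
G1 X3.70 Y6.43
G1 X5.71 Y4.04
G1 X8.79 Y3.50
G1 X11.50 Y5.06
G1 X12.57 Y8.00
; layer 4
G0 Z6.29
G0 X11.43 Y8.00
G1 X10.63 Y10.20
G1 X8.60 Y11.38
G1 X6.29 Y10.97
G1 X4.78 Y9.17
G1 X4.78 Y6.83
G1 X6.29 Y5.03
G1 X8.60 Y4.62
G1 X10.63 Y5.80
G1 X11.43 Y8.00
; layer 5
G0 Z7.86
G0 X10.29 Y8.00
G1 X9.75 Y9.47
G1 X8.40 Y10.25
G1 X6.86 Y9.98
G1 X5.85 Y8.78
G1 X5.85 Y7.22
G1 X6.86 Y6.02
G1 X8.40 Y5.75
G1 X9.75 Y6.53
G1 X10.29 Y8.00
; layer 6
G0 Z9.43
G0 X9.14 Y8.00
G1 X8.88 Y8.73
G1 X8.20 Y9.13
G1 X7.43 Y8.99
G1 X6.93 Y8.39
G1 X6.93 Y7.61
G1 X7.43 Y7.01
G1 X8.20 Y6.87
G1 X8.88 Y7.27
G1 X9.14 Y8.00
M2 ; end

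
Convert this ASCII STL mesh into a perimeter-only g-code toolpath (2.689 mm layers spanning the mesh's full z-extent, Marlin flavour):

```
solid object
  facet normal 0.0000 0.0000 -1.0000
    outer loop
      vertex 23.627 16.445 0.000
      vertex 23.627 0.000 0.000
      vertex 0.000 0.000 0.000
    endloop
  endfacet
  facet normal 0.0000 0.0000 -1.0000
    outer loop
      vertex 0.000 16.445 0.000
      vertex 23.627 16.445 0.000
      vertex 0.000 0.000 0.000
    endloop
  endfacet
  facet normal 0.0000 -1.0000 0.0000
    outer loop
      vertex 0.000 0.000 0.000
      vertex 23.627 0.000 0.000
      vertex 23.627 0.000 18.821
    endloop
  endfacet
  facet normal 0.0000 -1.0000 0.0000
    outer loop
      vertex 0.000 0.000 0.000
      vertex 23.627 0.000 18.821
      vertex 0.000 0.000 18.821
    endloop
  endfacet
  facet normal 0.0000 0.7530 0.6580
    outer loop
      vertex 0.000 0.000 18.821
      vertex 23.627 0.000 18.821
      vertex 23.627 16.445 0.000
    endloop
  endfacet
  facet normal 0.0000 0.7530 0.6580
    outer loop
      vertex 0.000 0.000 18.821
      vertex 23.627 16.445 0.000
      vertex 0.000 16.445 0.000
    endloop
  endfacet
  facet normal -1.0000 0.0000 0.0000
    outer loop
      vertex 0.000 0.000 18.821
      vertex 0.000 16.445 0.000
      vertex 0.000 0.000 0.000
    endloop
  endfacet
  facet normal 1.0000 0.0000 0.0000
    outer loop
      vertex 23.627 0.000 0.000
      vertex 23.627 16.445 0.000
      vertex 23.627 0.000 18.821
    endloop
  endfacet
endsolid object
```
; perimeter-only toolpath
G21 ; units = mm
G90 ; absolute positioning
G28 ; home
; layer 1
G0 Z2.689
G0 X0.000 Y0.000
G1 X23.627 Y0.000
G1 X23.627 Y14.096
G1 X0.000 Y14.096
G1 X0.000 Y0.000
; layer 2
G0 Z5.377
G0 X0.000 Y0.000
G1 X23.627 Y0.000
G1 X23.627 Y11.746
G1 X0.000 Y11.746
G1 X0.000 Y0.000
; layer 3
G0 Z8.066
G0 X0.000 Y0.000
G1 X23.627 Y0.000
G1 X23.627 Y9.397
G1 X0.000 Y9.397
G1 X0.000 Y0.000
; layer 4
G0 Z10.755
G0 X0.000 Y0.000
G1 X23.627 Y0.000
G1 X23.627 Y7.048
G1 X0.000 Y7.048
G1 X0.000 Y0.000
; layer 5
G0 Z13.444
G0 X0.000 Y0.000
G1 X23.627 Y0.000
G1 X23.627 Y4.699
G1 X0.000 Y4.699
G1 X0.000 Y0.000
; layer 6
G0 Z16.132
G0 X0.000 Y0.000
G1 X23.627 Y0.000
G1 X23.627 Y2.349
G1 X0.000 Y2.349
G1 X0.000 Y0.000
M2 ; end

The solid is a wedge (ramp): 23.6 × 16.4 mm base, rising to 18.8 mm along the y=0 edge and sloping linearly to z=0 at y=16.4. Slicing at Δz = 2.689 mm — 7 equal slices spanning the solid's height, so layer i sits at z = i·h/7 — gives 6 non-empty perimeters. Each is a 4-segment closed polygon; G0 lifts to the layer z and rapids to the start vertex, then G1 traces the edges. The cross-section shrinks linearly with z (the slice at the apex is degenerate and omitted).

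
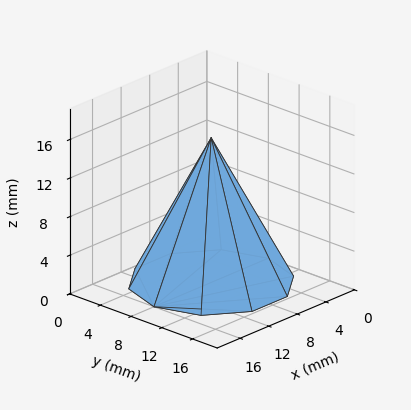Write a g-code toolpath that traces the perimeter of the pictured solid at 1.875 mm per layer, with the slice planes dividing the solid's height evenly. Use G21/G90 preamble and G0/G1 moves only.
Reading the render: the shape is a regular 10-sided pyramid, base circumscribed radius ≈ 8 mm, apex at z ≈ 15 mm (dimensions read to the nearest mm from the axis ticks). For the g-code, the solid's height is divided into equal slices at the stated Δz and each level perimeter traced with G1 moves after a G0 lift.

; perimeter-only toolpath
G21 ; units = mm
G90 ; absolute positioning
G28 ; home
; layer 1
G0 Z1.875
G0 X15.000 Y8.000
G1 X13.663 Y12.114
G1 X10.163 Y14.657
G1 X5.837 Y14.657
G1 X2.337 Y12.114
G1 X1.000 Y8.000
G1 X2.337 Y3.886
G1 X5.837 Y1.343
G1 X10.163 Y1.343
G1 X13.663 Y3.886
G1 X15.000 Y8.000
; layer 2
G0 Z3.750
G0 X14.000 Y8.000
G1 X12.854 Y11.527
G1 X9.854 Y13.706
G1 X6.146 Y13.706
G1 X3.146 Y11.527
G1 X2.000 Y8.000
G1 X3.146 Y4.473
G1 X6.146 Y2.294
G1 X9.854 Y2.294
G1 X12.854 Y4.473
G1 X14.000 Y8.000
; layer 3
G0 Z5.625
G0 X13.000 Y8.000
G1 X12.045 Y10.939
G1 X9.545 Y12.755
G1 X6.455 Y12.755
G1 X3.955 Y10.939
G1 X3.000 Y8.000
G1 X3.955 Y5.061
G1 X6.455 Y3.245
G1 X9.545 Y3.245
G1 X12.045 Y5.061
G1 X13.000 Y8.000
; layer 4
G0 Z7.500
G0 X12.000 Y8.000
G1 X11.236 Y10.351
G1 X9.236 Y11.804
G1 X6.764 Y11.804
G1 X4.764 Y10.351
G1 X4.000 Y8.000
G1 X4.764 Y5.649
G1 X6.764 Y4.196
G1 X9.236 Y4.196
G1 X11.236 Y5.649
G1 X12.000 Y8.000
; layer 5
G0 Z9.375
G0 X11.000 Y8.000
G1 X10.427 Y9.763
G1 X8.927 Y10.853
G1 X7.073 Y10.853
G1 X5.573 Y9.763
G1 X5.000 Y8.000
G1 X5.573 Y6.237
G1 X7.073 Y5.147
G1 X8.927 Y5.147
G1 X10.427 Y6.237
G1 X11.000 Y8.000
; layer 6
G0 Z11.250
G0 X10.000 Y8.000
G1 X9.618 Y9.175
G1 X8.618 Y9.902
G1 X7.382 Y9.902
G1 X6.382 Y9.175
G1 X6.000 Y8.000
G1 X6.382 Y6.825
G1 X7.382 Y6.098
G1 X8.618 Y6.098
G1 X9.618 Y6.825
G1 X10.000 Y8.000
; layer 7
G0 Z13.125
G0 X9.000 Y8.000
G1 X8.809 Y8.588
G1 X8.309 Y8.951
G1 X7.691 Y8.951
G1 X7.191 Y8.588
G1 X7.000 Y8.000
G1 X7.191 Y7.412
G1 X7.691 Y7.049
G1 X8.309 Y7.049
G1 X8.809 Y7.412
G1 X9.000 Y8.000
M2 ; end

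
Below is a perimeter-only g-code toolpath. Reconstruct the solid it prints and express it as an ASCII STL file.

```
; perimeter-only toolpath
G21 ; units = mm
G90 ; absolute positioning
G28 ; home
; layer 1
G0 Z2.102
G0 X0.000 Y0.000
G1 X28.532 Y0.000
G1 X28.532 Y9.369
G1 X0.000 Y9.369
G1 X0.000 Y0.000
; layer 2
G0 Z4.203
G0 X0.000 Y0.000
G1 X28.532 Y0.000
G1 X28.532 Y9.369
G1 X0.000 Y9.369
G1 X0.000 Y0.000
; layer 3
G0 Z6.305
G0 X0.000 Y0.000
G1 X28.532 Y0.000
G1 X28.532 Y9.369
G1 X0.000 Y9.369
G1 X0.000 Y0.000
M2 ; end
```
solid part
  facet normal 0.0000 0.0000 -1.0000
    outer loop
      vertex 28.532 9.369 0.000
      vertex 28.532 0.000 0.000
      vertex 0.000 0.000 0.000
    endloop
  endfacet
  facet normal 0.0000 0.0000 -1.0000
    outer loop
      vertex 0.000 9.369 0.000
      vertex 28.532 9.369 0.000
      vertex 0.000 0.000 0.000
    endloop
  endfacet
  facet normal 0.0000 0.0000 1.0000
    outer loop
      vertex 0.000 0.000 6.305
      vertex 28.532 0.000 6.305
      vertex 28.532 9.369 6.305
    endloop
  endfacet
  facet normal 0.0000 0.0000 1.0000
    outer loop
      vertex 0.000 0.000 6.305
      vertex 28.532 9.369 6.305
      vertex 0.000 9.369 6.305
    endloop
  endfacet
  facet normal 0.0000 -1.0000 0.0000
    outer loop
      vertex 0.000 0.000 0.000
      vertex 28.532 0.000 0.000
      vertex 28.532 0.000 6.305
    endloop
  endfacet
  facet normal 0.0000 -1.0000 0.0000
    outer loop
      vertex 0.000 0.000 0.000
      vertex 28.532 0.000 6.305
      vertex 0.000 0.000 6.305
    endloop
  endfacet
  facet normal 0.0000 1.0000 0.0000
    outer loop
      vertex 28.532 9.369 6.305
      vertex 28.532 9.369 0.000
      vertex 0.000 9.369 0.000
    endloop
  endfacet
  facet normal 0.0000 1.0000 0.0000
    outer loop
      vertex 0.000 9.369 6.305
      vertex 28.532 9.369 6.305
      vertex 0.000 9.369 0.000
    endloop
  endfacet
  facet normal -1.0000 0.0000 0.0000
    outer loop
      vertex 0.000 9.369 6.305
      vertex 0.000 9.369 0.000
      vertex 0.000 0.000 0.000
    endloop
  endfacet
  facet normal -1.0000 0.0000 0.0000
    outer loop
      vertex 0.000 0.000 6.305
      vertex 0.000 9.369 6.305
      vertex 0.000 0.000 0.000
    endloop
  endfacet
  facet normal 1.0000 0.0000 0.0000
    outer loop
      vertex 28.532 0.000 0.000
      vertex 28.532 9.369 0.000
      vertex 28.532 9.369 6.305
    endloop
  endfacet
  facet normal 1.0000 0.0000 0.0000
    outer loop
      vertex 28.532 0.000 0.000
      vertex 28.532 9.369 6.305
      vertex 28.532 0.000 6.305
    endloop
  endfacet
endsolid part

The G0 Z moves step by Δz≈2.102 mm. Every layer's G1 loop is the same polygon, so the solid is a straight extrusion of it from z=0 to z≈6.3. Closing with flat bottom and top caps and triangulating gives 12 facets — a rectangular box, roughly 28.5 × 9.37 mm footprint and 6.3 mm tall.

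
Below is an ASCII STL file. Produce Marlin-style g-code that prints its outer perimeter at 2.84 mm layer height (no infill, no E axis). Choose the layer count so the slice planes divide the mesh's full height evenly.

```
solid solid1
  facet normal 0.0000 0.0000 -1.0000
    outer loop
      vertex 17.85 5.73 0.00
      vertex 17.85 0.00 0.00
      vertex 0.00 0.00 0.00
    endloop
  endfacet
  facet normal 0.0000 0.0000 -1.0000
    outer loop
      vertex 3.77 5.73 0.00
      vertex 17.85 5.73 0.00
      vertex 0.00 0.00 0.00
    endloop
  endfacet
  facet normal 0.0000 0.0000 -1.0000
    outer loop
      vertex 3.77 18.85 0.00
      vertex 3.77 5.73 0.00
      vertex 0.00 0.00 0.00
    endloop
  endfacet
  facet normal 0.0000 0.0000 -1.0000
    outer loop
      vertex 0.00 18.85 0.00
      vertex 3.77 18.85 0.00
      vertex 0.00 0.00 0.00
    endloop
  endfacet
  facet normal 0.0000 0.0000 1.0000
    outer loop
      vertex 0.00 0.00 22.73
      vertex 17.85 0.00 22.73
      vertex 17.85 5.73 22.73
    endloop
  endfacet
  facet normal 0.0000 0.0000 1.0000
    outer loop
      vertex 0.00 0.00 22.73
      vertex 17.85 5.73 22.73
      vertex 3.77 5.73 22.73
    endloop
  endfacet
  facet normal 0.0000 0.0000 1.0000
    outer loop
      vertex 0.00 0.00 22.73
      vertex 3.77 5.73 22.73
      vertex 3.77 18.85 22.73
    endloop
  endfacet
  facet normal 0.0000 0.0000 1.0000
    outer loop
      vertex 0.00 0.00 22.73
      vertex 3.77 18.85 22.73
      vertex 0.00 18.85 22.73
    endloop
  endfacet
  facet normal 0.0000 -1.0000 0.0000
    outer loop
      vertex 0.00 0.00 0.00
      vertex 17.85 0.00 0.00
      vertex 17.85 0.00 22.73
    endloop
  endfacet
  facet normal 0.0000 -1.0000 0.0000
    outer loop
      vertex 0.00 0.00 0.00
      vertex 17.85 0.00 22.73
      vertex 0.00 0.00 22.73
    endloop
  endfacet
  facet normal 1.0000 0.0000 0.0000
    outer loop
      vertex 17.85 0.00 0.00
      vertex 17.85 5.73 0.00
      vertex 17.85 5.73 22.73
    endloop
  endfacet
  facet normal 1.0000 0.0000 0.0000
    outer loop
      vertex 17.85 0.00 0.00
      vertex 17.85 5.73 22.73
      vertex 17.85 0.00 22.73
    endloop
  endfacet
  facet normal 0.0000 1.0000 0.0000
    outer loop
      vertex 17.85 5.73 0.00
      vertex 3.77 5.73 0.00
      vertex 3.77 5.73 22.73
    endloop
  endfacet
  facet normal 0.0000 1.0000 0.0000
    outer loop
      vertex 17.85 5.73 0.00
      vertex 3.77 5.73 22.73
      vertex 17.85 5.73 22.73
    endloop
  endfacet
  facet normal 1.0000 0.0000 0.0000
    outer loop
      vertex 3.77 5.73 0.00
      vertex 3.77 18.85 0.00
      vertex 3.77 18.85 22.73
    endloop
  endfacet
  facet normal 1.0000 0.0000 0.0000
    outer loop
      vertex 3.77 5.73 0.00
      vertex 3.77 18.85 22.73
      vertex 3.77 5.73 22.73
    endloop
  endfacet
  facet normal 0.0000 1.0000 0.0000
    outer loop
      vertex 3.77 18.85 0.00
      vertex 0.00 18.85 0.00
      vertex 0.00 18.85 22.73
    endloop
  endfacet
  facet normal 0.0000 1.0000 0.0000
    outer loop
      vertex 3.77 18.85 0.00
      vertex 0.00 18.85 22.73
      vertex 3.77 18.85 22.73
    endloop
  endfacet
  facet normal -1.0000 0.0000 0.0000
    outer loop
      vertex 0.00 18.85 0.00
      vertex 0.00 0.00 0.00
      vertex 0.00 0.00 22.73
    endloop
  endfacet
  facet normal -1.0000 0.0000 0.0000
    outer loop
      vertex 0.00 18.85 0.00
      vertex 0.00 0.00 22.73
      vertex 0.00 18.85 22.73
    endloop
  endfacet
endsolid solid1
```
; perimeter-only toolpath
G21 ; units = mm
G90 ; absolute positioning
G28 ; home
; layer 1
G0 Z2.84
G0 X0.00 Y0.00
G1 X17.85 Y0.00
G1 X17.85 Y5.73
G1 X3.77 Y5.73
G1 X3.77 Y18.85
G1 X0.00 Y18.85
G1 X0.00 Y0.00
; layer 2
G0 Z5.68
G0 X0.00 Y0.00
G1 X17.85 Y0.00
G1 X17.85 Y5.73
G1 X3.77 Y5.73
G1 X3.77 Y18.85
G1 X0.00 Y18.85
G1 X0.00 Y0.00
; layer 3
G0 Z8.52
G0 X0.00 Y0.00
G1 X17.85 Y0.00
G1 X17.85 Y5.73
G1 X3.77 Y5.73
G1 X3.77 Y18.85
G1 X0.00 Y18.85
G1 X0.00 Y0.00
; layer 4
G0 Z11.37
G0 X0.00 Y0.00
G1 X17.85 Y0.00
G1 X17.85 Y5.73
G1 X3.77 Y5.73
G1 X3.77 Y18.85
G1 X0.00 Y18.85
G1 X0.00 Y0.00
; layer 5
G0 Z14.21
G0 X0.00 Y0.00
G1 X17.85 Y0.00
G1 X17.85 Y5.73
G1 X3.77 Y5.73
G1 X3.77 Y18.85
G1 X0.00 Y18.85
G1 X0.00 Y0.00
; layer 6
G0 Z17.05
G0 X0.00 Y0.00
G1 X17.85 Y0.00
G1 X17.85 Y5.73
G1 X3.77 Y5.73
G1 X3.77 Y18.85
G1 X0.00 Y18.85
G1 X0.00 Y0.00
; layer 7
G0 Z19.89
G0 X0.00 Y0.00
G1 X17.85 Y0.00
G1 X17.85 Y5.73
G1 X3.77 Y5.73
G1 X3.77 Y18.85
G1 X0.00 Y18.85
G1 X0.00 Y0.00
; layer 8
G0 Z22.73
G0 X0.00 Y0.00
G1 X17.85 Y0.00
G1 X17.85 Y5.73
G1 X3.77 Y5.73
G1 X3.77 Y18.85
G1 X0.00 Y18.85
G1 X0.00 Y0.00
M2 ; end

The solid is an L-shaped prism: outer 17.9 × 18.9 mm, arm thicknesses ≈ 5.73 mm (horizontal) and 3.77 mm (vertical), extruded 22.7 mm in z. Slicing at Δz = 2.84 mm — 8 equal slices spanning the solid's height, so layer i sits at z = i·h/8 — gives 8 non-empty perimeters. Each is a 6-segment closed polygon; G0 lifts to the layer z and rapids to the start vertex, then G1 traces the edges.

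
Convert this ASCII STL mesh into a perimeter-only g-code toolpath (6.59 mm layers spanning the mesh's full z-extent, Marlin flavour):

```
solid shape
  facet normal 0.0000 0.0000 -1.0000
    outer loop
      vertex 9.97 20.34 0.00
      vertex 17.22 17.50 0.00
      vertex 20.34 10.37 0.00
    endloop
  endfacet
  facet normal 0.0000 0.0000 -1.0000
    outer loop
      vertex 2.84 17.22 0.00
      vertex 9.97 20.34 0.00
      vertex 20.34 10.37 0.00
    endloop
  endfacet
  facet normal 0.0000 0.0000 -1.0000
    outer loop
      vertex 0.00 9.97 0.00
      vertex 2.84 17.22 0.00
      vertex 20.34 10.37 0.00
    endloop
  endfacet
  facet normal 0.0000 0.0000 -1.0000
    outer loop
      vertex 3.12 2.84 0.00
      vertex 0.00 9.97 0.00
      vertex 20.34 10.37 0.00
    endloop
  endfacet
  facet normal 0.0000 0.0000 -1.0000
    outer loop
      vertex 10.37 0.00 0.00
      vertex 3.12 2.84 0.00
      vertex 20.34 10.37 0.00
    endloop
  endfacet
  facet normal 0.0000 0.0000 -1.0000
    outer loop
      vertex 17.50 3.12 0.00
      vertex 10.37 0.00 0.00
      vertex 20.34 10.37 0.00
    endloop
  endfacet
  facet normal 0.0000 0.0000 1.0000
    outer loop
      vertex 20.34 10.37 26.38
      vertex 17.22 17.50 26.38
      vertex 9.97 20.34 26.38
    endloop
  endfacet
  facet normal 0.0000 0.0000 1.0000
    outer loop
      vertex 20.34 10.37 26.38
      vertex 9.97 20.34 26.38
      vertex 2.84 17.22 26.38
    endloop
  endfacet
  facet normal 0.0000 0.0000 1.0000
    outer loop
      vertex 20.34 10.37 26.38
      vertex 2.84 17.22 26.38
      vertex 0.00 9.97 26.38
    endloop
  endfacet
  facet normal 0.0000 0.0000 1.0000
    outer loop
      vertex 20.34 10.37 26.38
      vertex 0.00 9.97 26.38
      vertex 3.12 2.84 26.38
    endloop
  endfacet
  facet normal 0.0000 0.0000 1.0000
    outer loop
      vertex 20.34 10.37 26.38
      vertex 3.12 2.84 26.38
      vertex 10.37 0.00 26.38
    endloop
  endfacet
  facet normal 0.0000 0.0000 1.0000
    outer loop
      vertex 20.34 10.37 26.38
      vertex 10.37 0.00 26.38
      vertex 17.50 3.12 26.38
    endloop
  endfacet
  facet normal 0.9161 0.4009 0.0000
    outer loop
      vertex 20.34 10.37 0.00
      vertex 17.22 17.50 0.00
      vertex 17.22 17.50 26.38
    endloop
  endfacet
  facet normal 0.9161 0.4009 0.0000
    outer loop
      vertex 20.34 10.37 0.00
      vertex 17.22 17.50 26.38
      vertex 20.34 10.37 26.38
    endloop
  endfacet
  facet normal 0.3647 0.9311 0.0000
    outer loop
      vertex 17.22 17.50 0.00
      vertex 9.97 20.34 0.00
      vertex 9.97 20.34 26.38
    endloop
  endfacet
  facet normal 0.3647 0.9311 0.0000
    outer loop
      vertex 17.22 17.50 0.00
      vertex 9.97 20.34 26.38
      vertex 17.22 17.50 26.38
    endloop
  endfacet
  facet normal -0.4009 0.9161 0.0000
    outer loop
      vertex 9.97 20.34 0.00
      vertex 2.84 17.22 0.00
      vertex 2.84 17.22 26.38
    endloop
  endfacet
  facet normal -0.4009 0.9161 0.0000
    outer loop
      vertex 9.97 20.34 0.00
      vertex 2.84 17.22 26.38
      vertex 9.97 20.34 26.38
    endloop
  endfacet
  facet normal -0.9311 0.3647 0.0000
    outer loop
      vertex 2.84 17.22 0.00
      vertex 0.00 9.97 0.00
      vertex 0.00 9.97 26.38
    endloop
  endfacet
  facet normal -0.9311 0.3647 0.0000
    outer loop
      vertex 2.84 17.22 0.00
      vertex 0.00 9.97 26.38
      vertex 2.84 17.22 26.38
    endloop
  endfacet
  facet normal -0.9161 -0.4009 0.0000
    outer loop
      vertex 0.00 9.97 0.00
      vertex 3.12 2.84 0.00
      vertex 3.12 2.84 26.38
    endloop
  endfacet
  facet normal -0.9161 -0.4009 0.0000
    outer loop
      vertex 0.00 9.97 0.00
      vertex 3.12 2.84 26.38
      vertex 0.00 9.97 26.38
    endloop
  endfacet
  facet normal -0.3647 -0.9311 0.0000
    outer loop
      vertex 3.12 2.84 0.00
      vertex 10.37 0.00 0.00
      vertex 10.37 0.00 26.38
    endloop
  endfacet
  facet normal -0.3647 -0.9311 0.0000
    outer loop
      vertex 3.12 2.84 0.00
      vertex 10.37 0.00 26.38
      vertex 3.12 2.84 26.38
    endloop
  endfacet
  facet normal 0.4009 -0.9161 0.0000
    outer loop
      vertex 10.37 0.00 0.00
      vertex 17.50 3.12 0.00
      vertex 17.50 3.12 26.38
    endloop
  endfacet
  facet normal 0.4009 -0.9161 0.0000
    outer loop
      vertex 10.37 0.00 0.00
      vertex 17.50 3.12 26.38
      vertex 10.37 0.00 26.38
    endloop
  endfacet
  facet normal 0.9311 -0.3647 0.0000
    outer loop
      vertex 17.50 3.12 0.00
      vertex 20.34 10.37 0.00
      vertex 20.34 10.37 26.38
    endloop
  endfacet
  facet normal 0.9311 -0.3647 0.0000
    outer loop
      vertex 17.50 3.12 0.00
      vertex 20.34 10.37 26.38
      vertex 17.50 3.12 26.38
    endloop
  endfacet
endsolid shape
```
; perimeter-only toolpath
G21 ; units = mm
G90 ; absolute positioning
G28 ; home
; layer 1
G0 Z6.59
G0 X20.34 Y10.37
G1 X17.22 Y17.50
G1 X9.97 Y20.34
G1 X2.84 Y17.22
G1 X0.00 Y9.97
G1 X3.12 Y2.84
G1 X10.37 Y0.00
G1 X17.50 Y3.12
G1 X20.34 Y10.37
; layer 2
G0 Z13.19
G0 X20.34 Y10.37
G1 X17.22 Y17.50
G1 X9.97 Y20.34
G1 X2.84 Y17.22
G1 X0.00 Y9.97
G1 X3.12 Y2.84
G1 X10.37 Y0.00
G1 X17.50 Y3.12
G1 X20.34 Y10.37
; layer 3
G0 Z19.79
G0 X20.34 Y10.37
G1 X17.22 Y17.50
G1 X9.97 Y20.34
G1 X2.84 Y17.22
G1 X0.00 Y9.97
G1 X3.12 Y2.84
G1 X10.37 Y0.00
G1 X17.50 Y3.12
G1 X20.34 Y10.37
; layer 4
G0 Z26.38
G0 X20.34 Y10.37
G1 X17.22 Y17.50
G1 X9.97 Y20.34
G1 X2.84 Y17.22
G1 X0.00 Y9.97
G1 X3.12 Y2.84
G1 X10.37 Y0.00
G1 X17.50 Y3.12
G1 X20.34 Y10.37
M2 ; end

The solid is a regular 8-sided prism (a cylinder approximated with 8 flat sides), circumscribed radius ≈ 10.2 mm, height ≈ 26.4 mm. Slicing at Δz = 6.59 mm — 4 equal slices spanning the solid's height, so layer i sits at z = i·h/4 — gives 4 non-empty perimeters. Each is a 8-segment closed polygon; G0 lifts to the layer z and rapids to the start vertex, then G1 traces the edges.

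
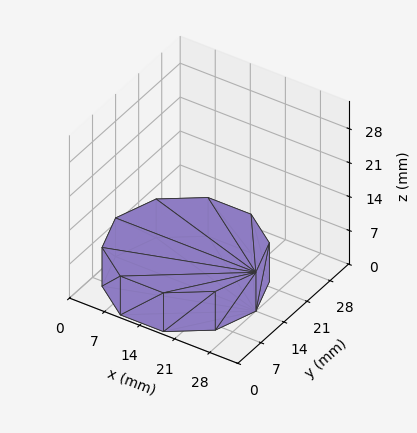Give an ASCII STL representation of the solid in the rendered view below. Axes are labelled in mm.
Reading the render: the shape is a regular 10-sided prism (a cylinder approximated with 10 flat sides), circumscribed radius ≈ 14 mm, height ≈ 8 mm (dimensions read to the nearest mm from the axis ticks). For the STL, each face is triangulated and given an outward normal.

solid part
  facet normal 0.0000 0.0000 -1.0000
    outer loop
      vertex 18.3 27.3 0.0
      vertex 25.3 22.2 0.0
      vertex 28.0 14.0 0.0
    endloop
  endfacet
  facet normal 0.0000 0.0000 -1.0000
    outer loop
      vertex 9.7 27.3 0.0
      vertex 18.3 27.3 0.0
      vertex 28.0 14.0 0.0
    endloop
  endfacet
  facet normal 0.0000 0.0000 -1.0000
    outer loop
      vertex 2.7 22.2 0.0
      vertex 9.7 27.3 0.0
      vertex 28.0 14.0 0.0
    endloop
  endfacet
  facet normal 0.0000 0.0000 -1.0000
    outer loop
      vertex 0.0 14.0 0.0
      vertex 2.7 22.2 0.0
      vertex 28.0 14.0 0.0
    endloop
  endfacet
  facet normal 0.0000 0.0000 -1.0000
    outer loop
      vertex 2.7 5.8 0.0
      vertex 0.0 14.0 0.0
      vertex 28.0 14.0 0.0
    endloop
  endfacet
  facet normal 0.0000 0.0000 -1.0000
    outer loop
      vertex 9.7 0.7 0.0
      vertex 2.7 5.8 0.0
      vertex 28.0 14.0 0.0
    endloop
  endfacet
  facet normal 0.0000 0.0000 -1.0000
    outer loop
      vertex 18.3 0.7 0.0
      vertex 9.7 0.7 0.0
      vertex 28.0 14.0 0.0
    endloop
  endfacet
  facet normal 0.0000 0.0000 -1.0000
    outer loop
      vertex 25.3 5.8 0.0
      vertex 18.3 0.7 0.0
      vertex 28.0 14.0 0.0
    endloop
  endfacet
  facet normal 0.0000 0.0000 1.0000
    outer loop
      vertex 28.0 14.0 8.0
      vertex 25.3 22.2 8.0
      vertex 18.3 27.3 8.0
    endloop
  endfacet
  facet normal 0.0000 0.0000 1.0000
    outer loop
      vertex 28.0 14.0 8.0
      vertex 18.3 27.3 8.0
      vertex 9.7 27.3 8.0
    endloop
  endfacet
  facet normal 0.0000 0.0000 1.0000
    outer loop
      vertex 28.0 14.0 8.0
      vertex 9.7 27.3 8.0
      vertex 2.7 22.2 8.0
    endloop
  endfacet
  facet normal 0.0000 0.0000 1.0000
    outer loop
      vertex 28.0 14.0 8.0
      vertex 2.7 22.2 8.0
      vertex 0.0 14.0 8.0
    endloop
  endfacet
  facet normal 0.0000 0.0000 1.0000
    outer loop
      vertex 28.0 14.0 8.0
      vertex 0.0 14.0 8.0
      vertex 2.7 5.8 8.0
    endloop
  endfacet
  facet normal 0.0000 0.0000 1.0000
    outer loop
      vertex 28.0 14.0 8.0
      vertex 2.7 5.8 8.0
      vertex 9.7 0.7 8.0
    endloop
  endfacet
  facet normal 0.0000 0.0000 1.0000
    outer loop
      vertex 28.0 14.0 8.0
      vertex 9.7 0.7 8.0
      vertex 18.3 0.7 8.0
    endloop
  endfacet
  facet normal 0.0000 0.0000 1.0000
    outer loop
      vertex 28.0 14.0 8.0
      vertex 18.3 0.7 8.0
      vertex 25.3 5.8 8.0
    endloop
  endfacet
  facet normal 0.9498 0.3128 0.0000
    outer loop
      vertex 28.0 14.0 0.0
      vertex 25.3 22.2 0.0
      vertex 25.3 22.2 8.0
    endloop
  endfacet
  facet normal 0.9498 0.3128 0.0000
    outer loop
      vertex 28.0 14.0 0.0
      vertex 25.3 22.2 8.0
      vertex 28.0 14.0 8.0
    endloop
  endfacet
  facet normal 0.5889 0.8082 0.0000
    outer loop
      vertex 25.3 22.2 0.0
      vertex 18.3 27.3 0.0
      vertex 18.3 27.3 8.0
    endloop
  endfacet
  facet normal 0.5889 0.8082 0.0000
    outer loop
      vertex 25.3 22.2 0.0
      vertex 18.3 27.3 8.0
      vertex 25.3 22.2 8.0
    endloop
  endfacet
  facet normal 0.0000 1.0000 0.0000
    outer loop
      vertex 18.3 27.3 0.0
      vertex 9.7 27.3 0.0
      vertex 9.7 27.3 8.0
    endloop
  endfacet
  facet normal 0.0000 1.0000 0.0000
    outer loop
      vertex 18.3 27.3 0.0
      vertex 9.7 27.3 8.0
      vertex 18.3 27.3 8.0
    endloop
  endfacet
  facet normal -0.5889 0.8082 0.0000
    outer loop
      vertex 9.7 27.3 0.0
      vertex 2.7 22.2 0.0
      vertex 2.7 22.2 8.0
    endloop
  endfacet
  facet normal -0.5889 0.8082 0.0000
    outer loop
      vertex 9.7 27.3 0.0
      vertex 2.7 22.2 8.0
      vertex 9.7 27.3 8.0
    endloop
  endfacet
  facet normal -0.9498 0.3128 0.0000
    outer loop
      vertex 2.7 22.2 0.0
      vertex 0.0 14.0 0.0
      vertex 0.0 14.0 8.0
    endloop
  endfacet
  facet normal -0.9498 0.3128 0.0000
    outer loop
      vertex 2.7 22.2 0.0
      vertex 0.0 14.0 8.0
      vertex 2.7 22.2 8.0
    endloop
  endfacet
  facet normal -0.9498 -0.3128 0.0000
    outer loop
      vertex 0.0 14.0 0.0
      vertex 2.7 5.8 0.0
      vertex 2.7 5.8 8.0
    endloop
  endfacet
  facet normal -0.9498 -0.3128 0.0000
    outer loop
      vertex 0.0 14.0 0.0
      vertex 2.7 5.8 8.0
      vertex 0.0 14.0 8.0
    endloop
  endfacet
  facet normal -0.5889 -0.8082 0.0000
    outer loop
      vertex 2.7 5.8 0.0
      vertex 9.7 0.7 0.0
      vertex 9.7 0.7 8.0
    endloop
  endfacet
  facet normal -0.5889 -0.8082 0.0000
    outer loop
      vertex 2.7 5.8 0.0
      vertex 9.7 0.7 8.0
      vertex 2.7 5.8 8.0
    endloop
  endfacet
  facet normal 0.0000 -1.0000 0.0000
    outer loop
      vertex 9.7 0.7 0.0
      vertex 18.3 0.7 0.0
      vertex 18.3 0.7 8.0
    endloop
  endfacet
  facet normal 0.0000 -1.0000 0.0000
    outer loop
      vertex 9.7 0.7 0.0
      vertex 18.3 0.7 8.0
      vertex 9.7 0.7 8.0
    endloop
  endfacet
  facet normal 0.5889 -0.8082 0.0000
    outer loop
      vertex 18.3 0.7 0.0
      vertex 25.3 5.8 0.0
      vertex 25.3 5.8 8.0
    endloop
  endfacet
  facet normal 0.5889 -0.8082 0.0000
    outer loop
      vertex 18.3 0.7 0.0
      vertex 25.3 5.8 8.0
      vertex 18.3 0.7 8.0
    endloop
  endfacet
  facet normal 0.9498 -0.3128 0.0000
    outer loop
      vertex 25.3 5.8 0.0
      vertex 28.0 14.0 0.0
      vertex 28.0 14.0 8.0
    endloop
  endfacet
  facet normal 0.9498 -0.3128 0.0000
    outer loop
      vertex 25.3 5.8 0.0
      vertex 28.0 14.0 8.0
      vertex 25.3 5.8 8.0
    endloop
  endfacet
endsolid part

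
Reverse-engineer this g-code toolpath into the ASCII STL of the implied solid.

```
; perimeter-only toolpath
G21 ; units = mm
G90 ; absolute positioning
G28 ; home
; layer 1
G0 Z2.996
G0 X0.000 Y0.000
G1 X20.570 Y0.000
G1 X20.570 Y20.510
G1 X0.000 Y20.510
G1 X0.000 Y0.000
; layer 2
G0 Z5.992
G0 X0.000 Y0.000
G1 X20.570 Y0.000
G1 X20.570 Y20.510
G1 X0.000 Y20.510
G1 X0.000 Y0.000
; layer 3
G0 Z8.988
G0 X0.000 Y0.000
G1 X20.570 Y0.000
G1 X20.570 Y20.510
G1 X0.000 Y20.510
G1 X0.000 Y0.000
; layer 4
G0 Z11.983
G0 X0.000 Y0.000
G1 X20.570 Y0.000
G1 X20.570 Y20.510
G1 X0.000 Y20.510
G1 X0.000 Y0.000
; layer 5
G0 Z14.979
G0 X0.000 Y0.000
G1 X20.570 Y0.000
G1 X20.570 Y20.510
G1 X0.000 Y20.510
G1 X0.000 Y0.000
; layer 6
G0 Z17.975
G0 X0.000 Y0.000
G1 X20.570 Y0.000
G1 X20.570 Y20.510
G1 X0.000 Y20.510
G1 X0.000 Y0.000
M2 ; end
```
solid part
  facet normal 0.0000 0.0000 -1.0000
    outer loop
      vertex 20.570 20.510 0.000
      vertex 20.570 0.000 0.000
      vertex 0.000 0.000 0.000
    endloop
  endfacet
  facet normal 0.0000 0.0000 -1.0000
    outer loop
      vertex 0.000 20.510 0.000
      vertex 20.570 20.510 0.000
      vertex 0.000 0.000 0.000
    endloop
  endfacet
  facet normal 0.0000 0.0000 1.0000
    outer loop
      vertex 0.000 0.000 17.975
      vertex 20.570 0.000 17.975
      vertex 20.570 20.510 17.975
    endloop
  endfacet
  facet normal 0.0000 0.0000 1.0000
    outer loop
      vertex 0.000 0.000 17.975
      vertex 20.570 20.510 17.975
      vertex 0.000 20.510 17.975
    endloop
  endfacet
  facet normal 0.0000 -1.0000 0.0000
    outer loop
      vertex 0.000 0.000 0.000
      vertex 20.570 0.000 0.000
      vertex 20.570 0.000 17.975
    endloop
  endfacet
  facet normal 0.0000 -1.0000 0.0000
    outer loop
      vertex 0.000 0.000 0.000
      vertex 20.570 0.000 17.975
      vertex 0.000 0.000 17.975
    endloop
  endfacet
  facet normal 0.0000 1.0000 0.0000
    outer loop
      vertex 20.570 20.510 17.975
      vertex 20.570 20.510 0.000
      vertex 0.000 20.510 0.000
    endloop
  endfacet
  facet normal 0.0000 1.0000 0.0000
    outer loop
      vertex 0.000 20.510 17.975
      vertex 20.570 20.510 17.975
      vertex 0.000 20.510 0.000
    endloop
  endfacet
  facet normal -1.0000 0.0000 0.0000
    outer loop
      vertex 0.000 20.510 17.975
      vertex 0.000 20.510 0.000
      vertex 0.000 0.000 0.000
    endloop
  endfacet
  facet normal -1.0000 0.0000 0.0000
    outer loop
      vertex 0.000 0.000 17.975
      vertex 0.000 20.510 17.975
      vertex 0.000 0.000 0.000
    endloop
  endfacet
  facet normal 1.0000 0.0000 0.0000
    outer loop
      vertex 20.570 0.000 0.000
      vertex 20.570 20.510 0.000
      vertex 20.570 20.510 17.975
    endloop
  endfacet
  facet normal 1.0000 0.0000 0.0000
    outer loop
      vertex 20.570 0.000 0.000
      vertex 20.570 20.510 17.975
      vertex 20.570 0.000 17.975
    endloop
  endfacet
endsolid part

The G0 Z moves step by Δz≈2.996 mm. Every layer's G1 loop is the same polygon, so the solid is a straight extrusion of it from z=0 to z≈18. Closing with flat bottom and top caps and triangulating gives 12 facets — a rectangular box, roughly 20.6 × 20.5 mm footprint and 18 mm tall.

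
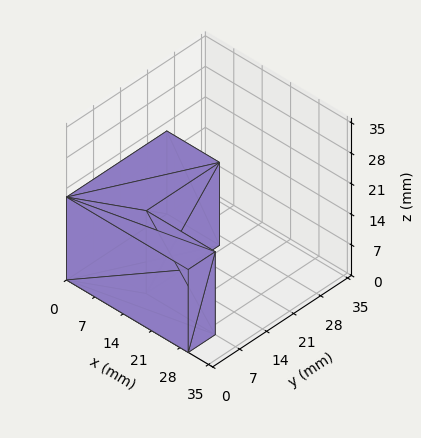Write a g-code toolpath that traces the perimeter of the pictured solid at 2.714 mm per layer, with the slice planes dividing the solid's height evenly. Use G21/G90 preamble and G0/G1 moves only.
Reading the render: the shape is an L-shaped prism: outer 30 × 26 mm, arm thicknesses ≈ 7 mm (horizontal) and 13 mm (vertical), extruded 19 mm in z (dimensions read to the nearest mm from the axis ticks). For the g-code, the solid's height is divided into equal slices at the stated Δz and each level perimeter traced with G1 moves after a G0 lift.

; perimeter-only toolpath
G21 ; units = mm
G90 ; absolute positioning
G28 ; home
; layer 1
G0 Z2.714
G0 X0.000 Y0.000
G1 X30.000 Y0.000
G1 X30.000 Y7.000
G1 X13.000 Y7.000
G1 X13.000 Y26.000
G1 X0.000 Y26.000
G1 X0.000 Y0.000
; layer 2
G0 Z5.429
G0 X0.000 Y0.000
G1 X30.000 Y0.000
G1 X30.000 Y7.000
G1 X13.000 Y7.000
G1 X13.000 Y26.000
G1 X0.000 Y26.000
G1 X0.000 Y0.000
; layer 3
G0 Z8.143
G0 X0.000 Y0.000
G1 X30.000 Y0.000
G1 X30.000 Y7.000
G1 X13.000 Y7.000
G1 X13.000 Y26.000
G1 X0.000 Y26.000
G1 X0.000 Y0.000
; layer 4
G0 Z10.857
G0 X0.000 Y0.000
G1 X30.000 Y0.000
G1 X30.000 Y7.000
G1 X13.000 Y7.000
G1 X13.000 Y26.000
G1 X0.000 Y26.000
G1 X0.000 Y0.000
; layer 5
G0 Z13.571
G0 X0.000 Y0.000
G1 X30.000 Y0.000
G1 X30.000 Y7.000
G1 X13.000 Y7.000
G1 X13.000 Y26.000
G1 X0.000 Y26.000
G1 X0.000 Y0.000
; layer 6
G0 Z16.286
G0 X0.000 Y0.000
G1 X30.000 Y0.000
G1 X30.000 Y7.000
G1 X13.000 Y7.000
G1 X13.000 Y26.000
G1 X0.000 Y26.000
G1 X0.000 Y0.000
; layer 7
G0 Z19.000
G0 X0.000 Y0.000
G1 X30.000 Y0.000
G1 X30.000 Y7.000
G1 X13.000 Y7.000
G1 X13.000 Y26.000
G1 X0.000 Y26.000
G1 X0.000 Y0.000
M2 ; end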